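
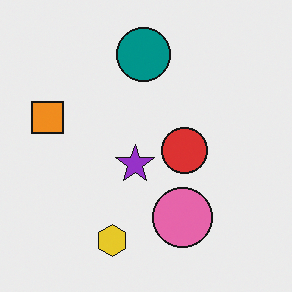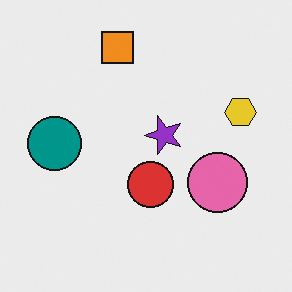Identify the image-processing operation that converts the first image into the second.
The image was transposed (reflected across the top-left ↔ bottom-right diagonal).

Shapes have swapped their row and column positions — what was in the top-right is now in the bottom-left — a diagonal reflection.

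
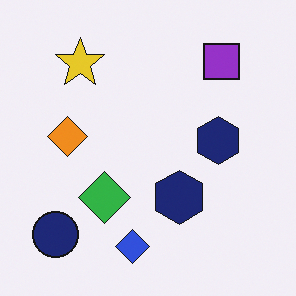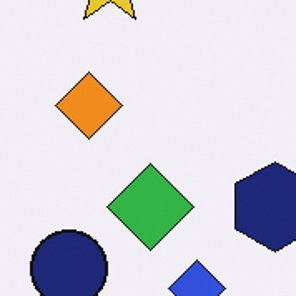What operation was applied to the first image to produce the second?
This is the original image cropped tightly and scaled back up.

The visible shapes are larger and the field of view is narrower; shapes near the original edges may be partly or wholly outside the frame — a crop-and-rescale.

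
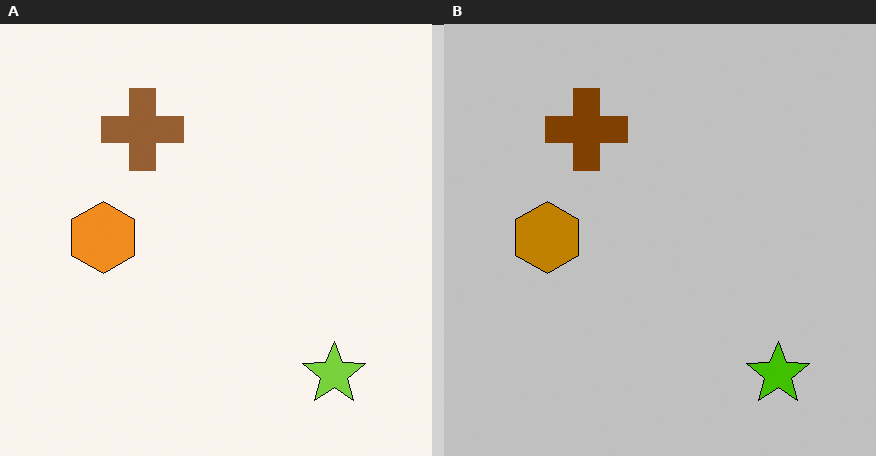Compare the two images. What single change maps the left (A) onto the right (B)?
It was heavily posterized to just a handful of flat colors.

Each flat color has snapped to a coarser quantized level — most visibly, the near-white background has dropped to a flat grey.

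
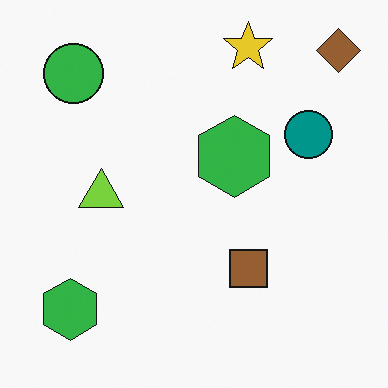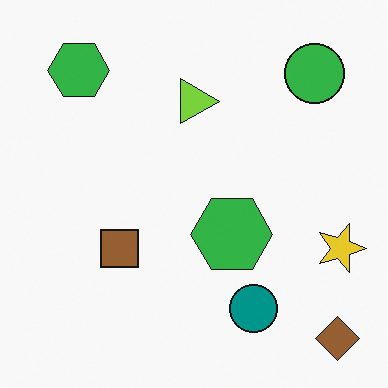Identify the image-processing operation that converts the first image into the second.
Rotated 90° clockwise.

The brown diamond sits in the top-right of the first image and the bottom-right of the second — consistent with a whole-image 90° clockwise rotation.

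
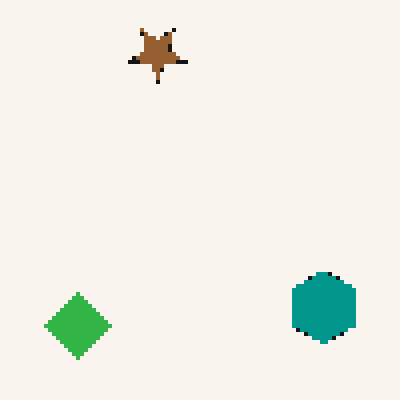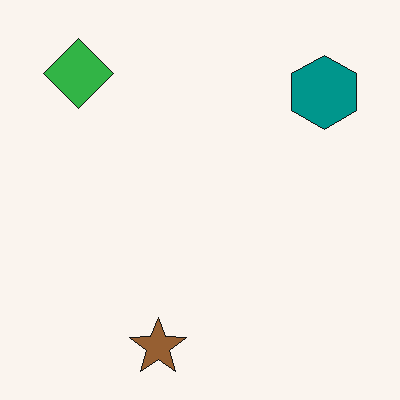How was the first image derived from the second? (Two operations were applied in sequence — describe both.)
This is the original image flipped vertically (top ↔ bottom), then mildly pixelated.

The brown star is in the bottom of the second image and the top of the first — shapes on opposite sides of the horizontal midline have swapped in a mirror flip. Shapes are reduced to large square blocks; fine edges and outlines are lost — a downscale-then-upscale (mosaic) effect.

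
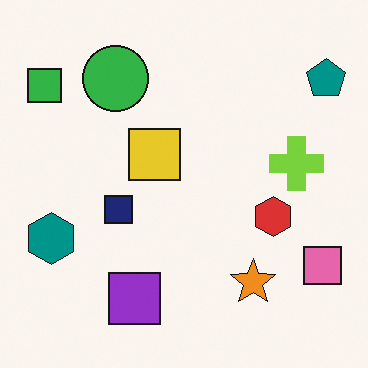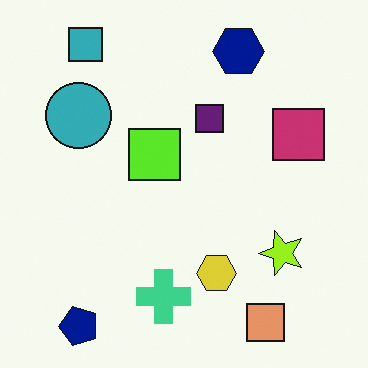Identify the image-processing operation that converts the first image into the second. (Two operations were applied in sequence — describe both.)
The transformation is: hue-shifted by a small amount, then transposed (reflected across the top-left ↔ bottom-right diagonal).

Every shape's color has rotated by the same amount around the hue wheel — a uniform hue shift. Shapes have swapped their row and column positions — what was in the top-right is now in the bottom-left — a diagonal reflection.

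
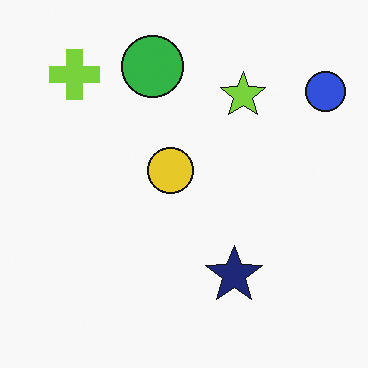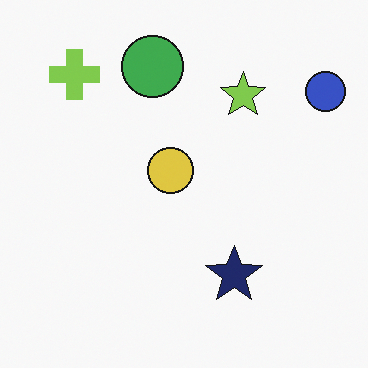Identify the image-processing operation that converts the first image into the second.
This is the original image slightly desaturated.

All colors are more muted and greyish — a global saturation change.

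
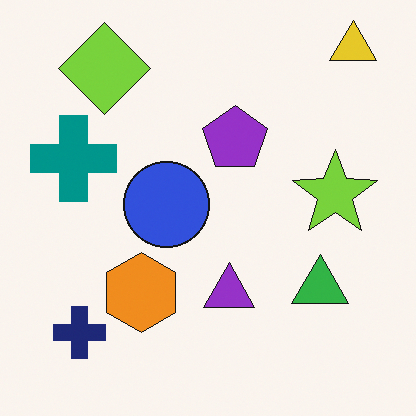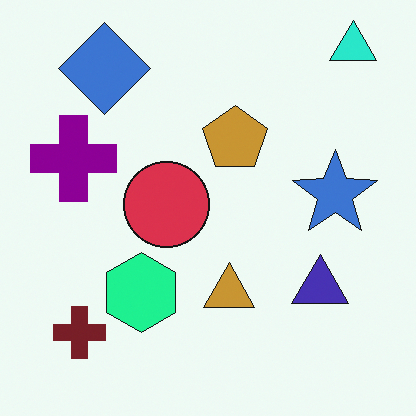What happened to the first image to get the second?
The second image is the first hue-shifted noticeably.

Every shape's color has rotated by the same amount around the hue wheel — a uniform hue shift.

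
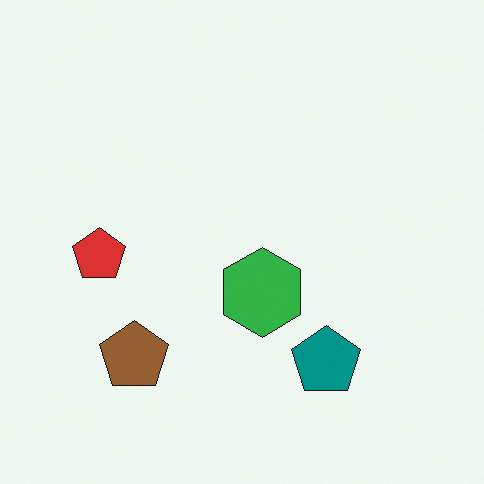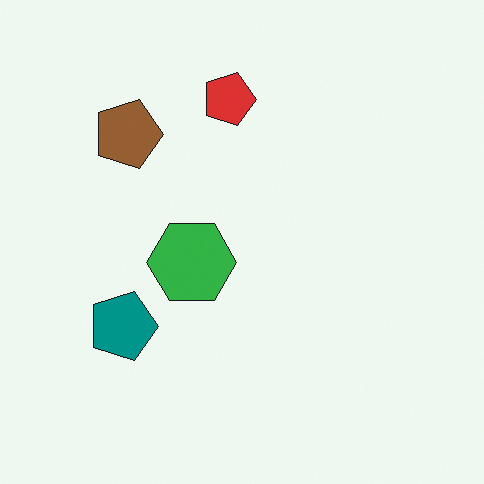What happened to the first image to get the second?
The second image is the first rotated 90° clockwise.

The brown pentagon sits in the bottom-left of the first image and the top-left of the second — consistent with a whole-image 90° clockwise rotation.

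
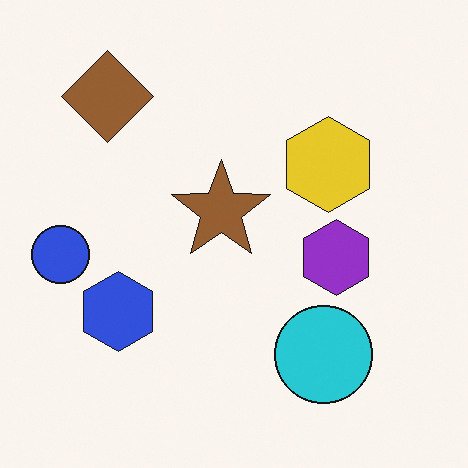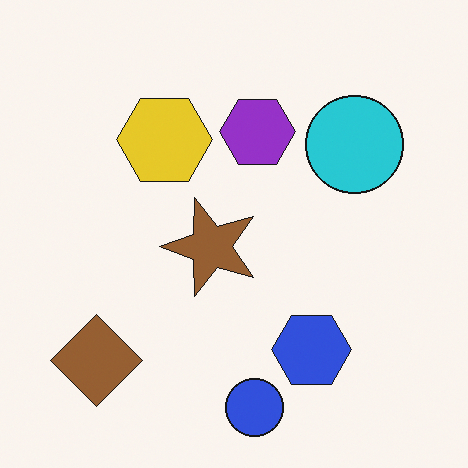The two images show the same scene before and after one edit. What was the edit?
It was rotated 90° counter-clockwise.

The brown diamond sits in the top-left of the first image and the bottom-left of the second — consistent with a whole-image 90° counter-clockwise rotation.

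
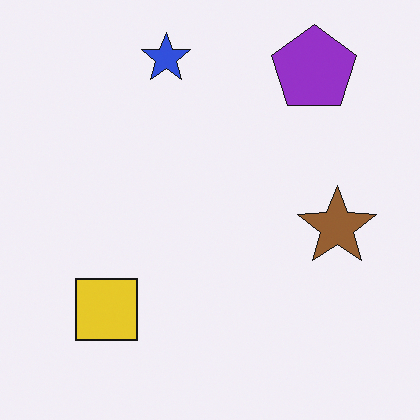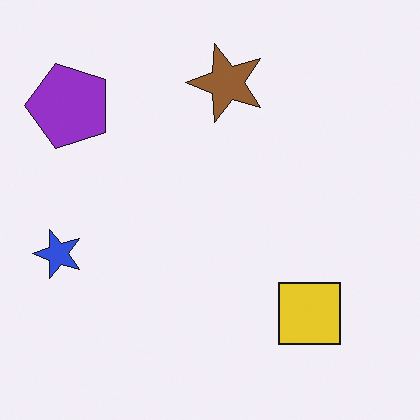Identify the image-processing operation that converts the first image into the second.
The transformation is: rotated 90° counter-clockwise.

The purple pentagon sits in the top-right of the first image and the top-left of the second — consistent with a whole-image 90° counter-clockwise rotation.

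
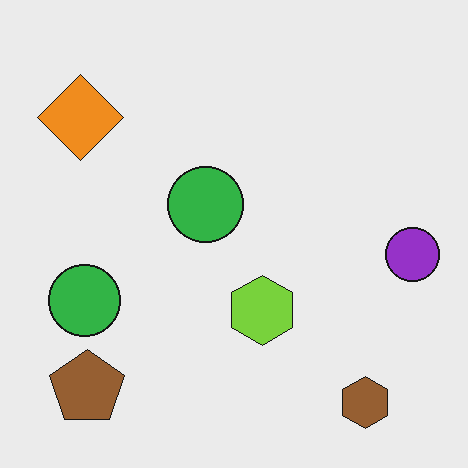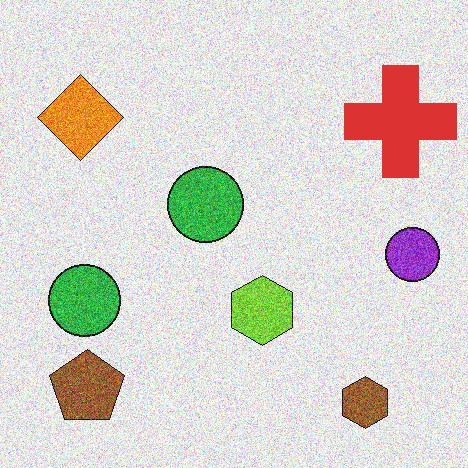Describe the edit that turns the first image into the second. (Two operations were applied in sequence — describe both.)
Degraded with heavy additive noise, then overlaid with an additional red cross.

Random speckle covers the whole image, including the flat background. A red cross appears in the second image that is absent from the first.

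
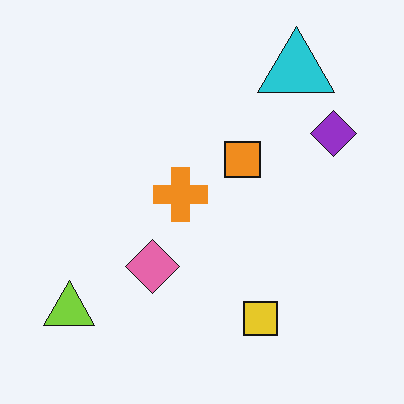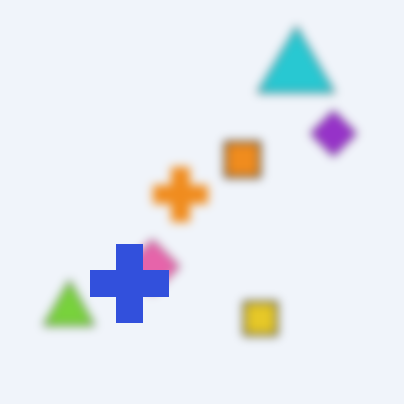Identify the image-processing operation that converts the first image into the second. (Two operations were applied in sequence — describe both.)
Moderately blurred, then overlaid with an additional blue cross.

Shape edges and outlines are uniformly softened across the whole image. A blue cross appears in the second image that is absent from the first.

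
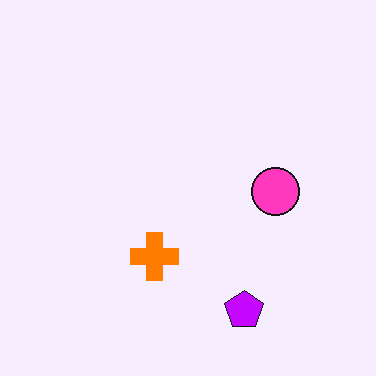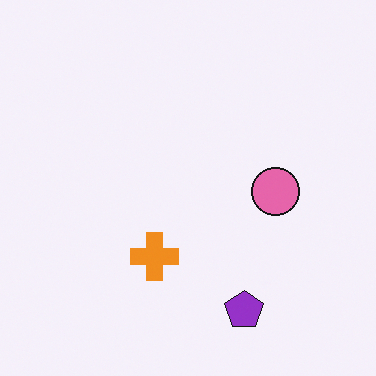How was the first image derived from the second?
The transformation is: heavily oversaturated.

All colors are more vivid — a global saturation change.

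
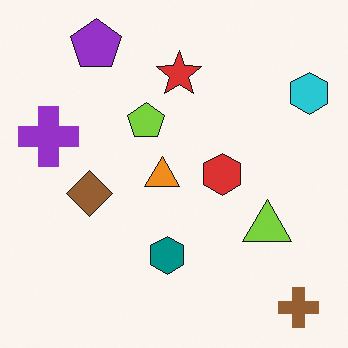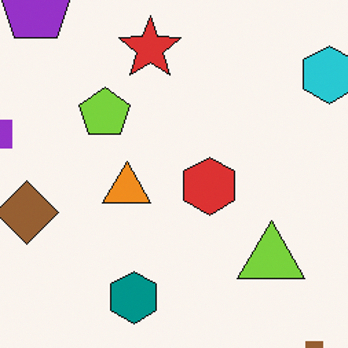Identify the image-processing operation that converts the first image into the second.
It was cropped slightly and scaled back up.

The visible shapes are larger and the field of view is narrower; shapes near the original edges may be partly or wholly outside the frame — a crop-and-rescale.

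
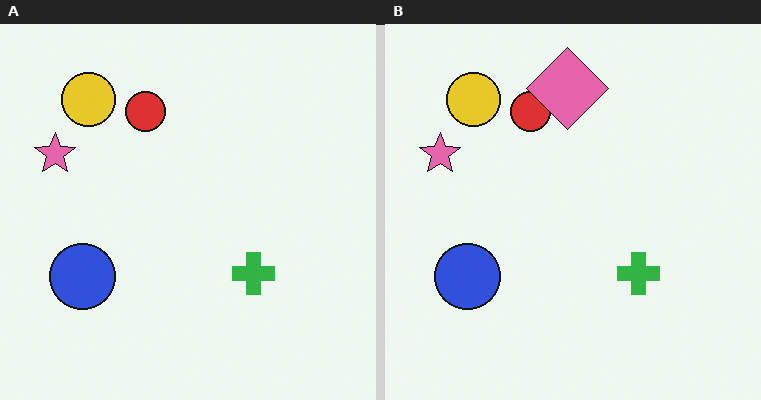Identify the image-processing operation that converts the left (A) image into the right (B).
It was overlaid with an additional pink diamond.

A pink diamond appears in the right (B) image that is absent from the left (A).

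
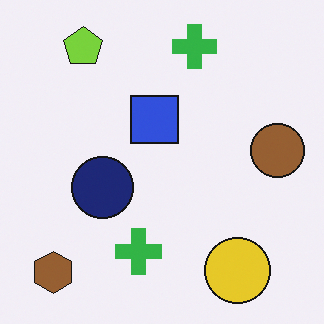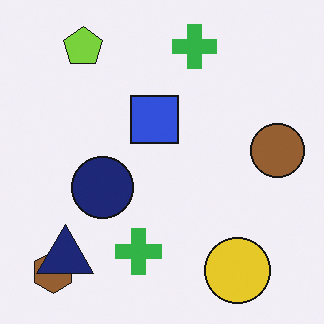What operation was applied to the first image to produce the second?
Overlaid with an additional navy triangle.

A navy triangle appears in the second image that is absent from the first.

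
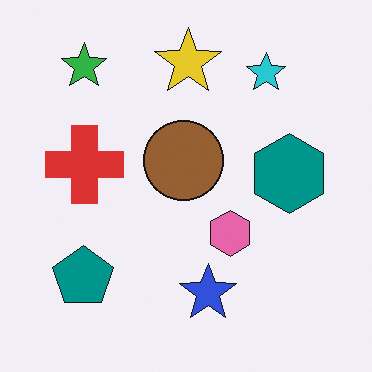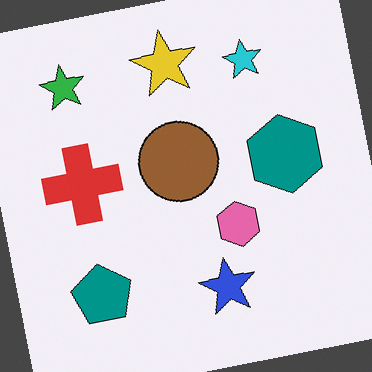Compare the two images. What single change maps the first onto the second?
The second image is the first rotated counter-clockwise by a slight angle.

Every shape is tilted by the same angle and the image corners show triangular fill wedges — a whole-image rotation by a non-right angle.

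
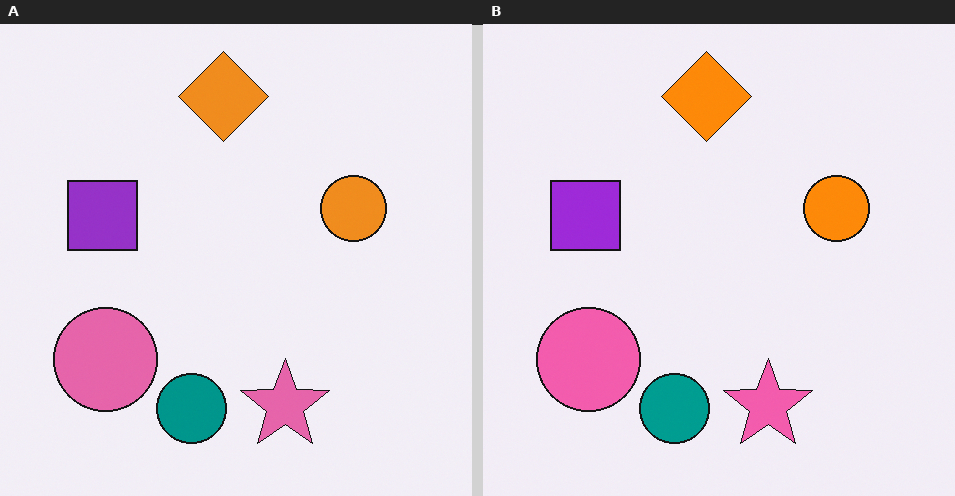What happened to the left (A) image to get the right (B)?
The image was slightly oversaturated.

All colors are more vivid — a global saturation change.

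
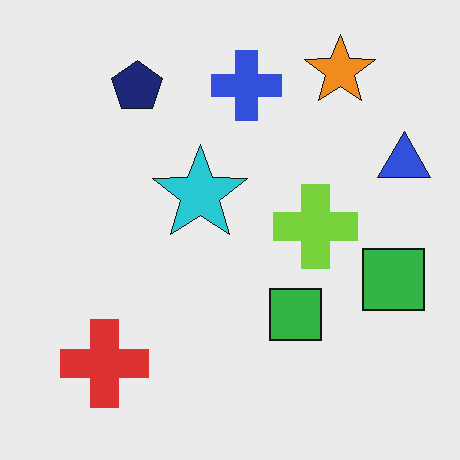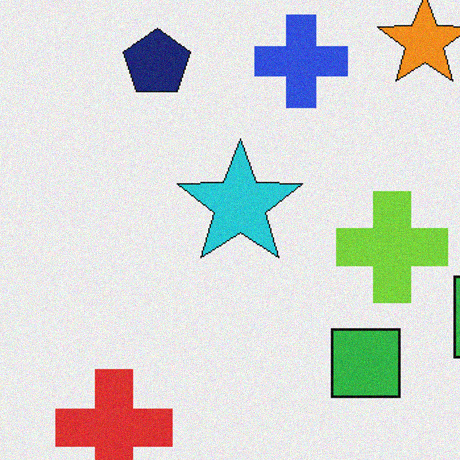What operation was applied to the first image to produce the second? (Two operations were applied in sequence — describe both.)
The transformation is: cropped slightly and scaled back up, then degraded with light additive noise.

The visible shapes are larger and the field of view is narrower; shapes near the original edges may be partly or wholly outside the frame — a crop-and-rescale. Random speckle covers the whole image, including the flat background.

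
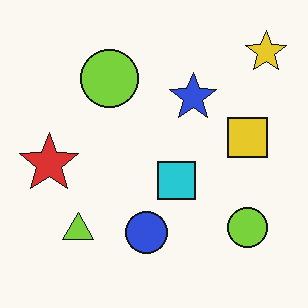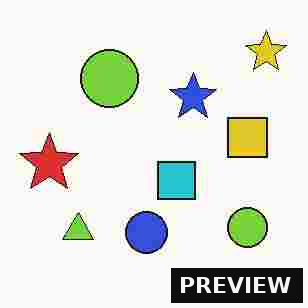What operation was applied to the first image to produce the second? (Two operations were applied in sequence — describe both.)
The image was degraded with heavy JPEG compression, then watermarked with the text "PREVIEW" in the lower-right corner.

Blocky 8×8 compression artifacts appear around shape edges and the flat background shows ringing — characteristic JPEG degradation. A dark label reading "PREVIEW" appears in the lower-right corner.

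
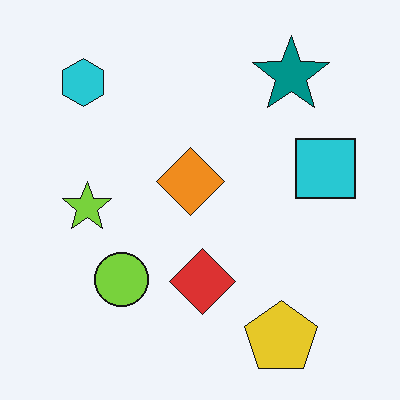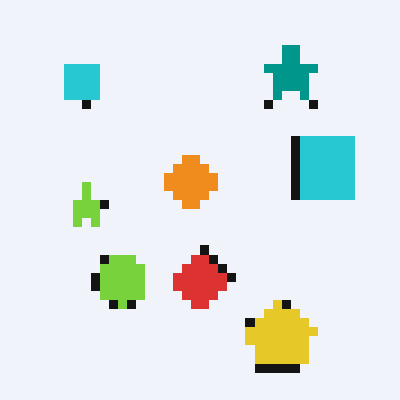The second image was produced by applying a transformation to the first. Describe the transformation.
This is the original image coarsely pixelated.

Shapes are reduced to large square blocks; fine edges and outlines are lost — a downscale-then-upscale (mosaic) effect.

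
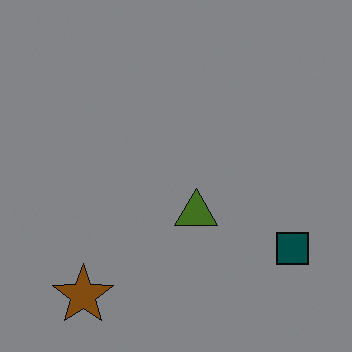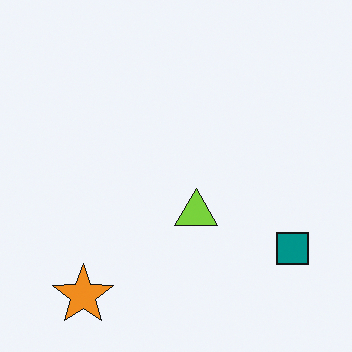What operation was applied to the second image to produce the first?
This is the original image substantially darkened.

Every pixel — background and shapes alike — is uniformly darkened.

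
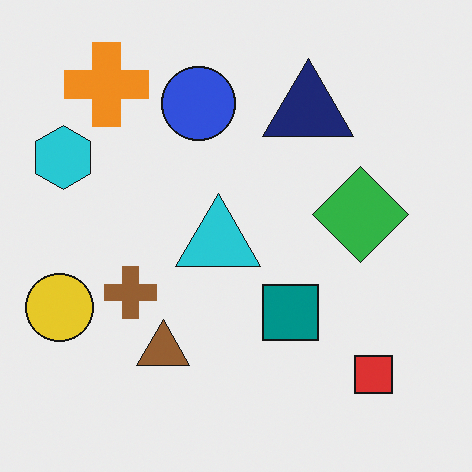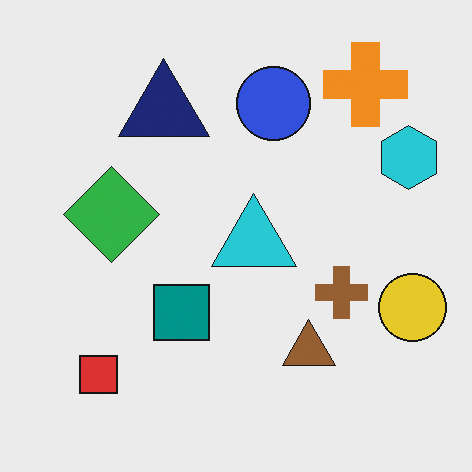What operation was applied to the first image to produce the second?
The image was flipped horizontally (left ↔ right).

The yellow circle is in the left of the first image and the right of the second — shapes on opposite sides of the vertical midline have swapped in a mirror flip.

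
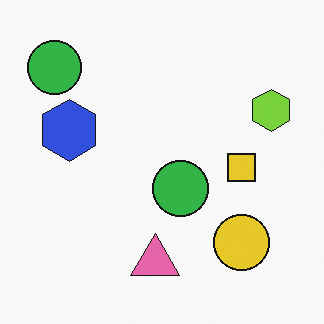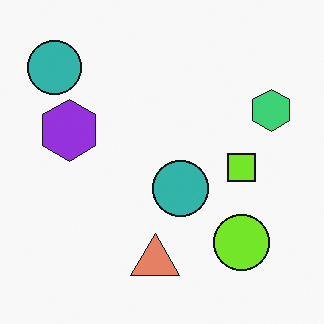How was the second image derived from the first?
The image was hue-shifted by a small amount.

Every shape's color has rotated by the same amount around the hue wheel — a uniform hue shift.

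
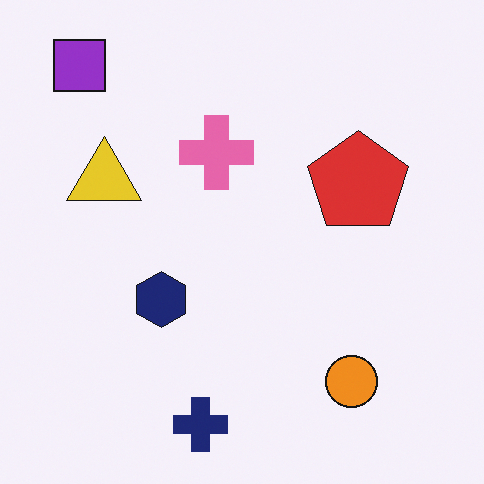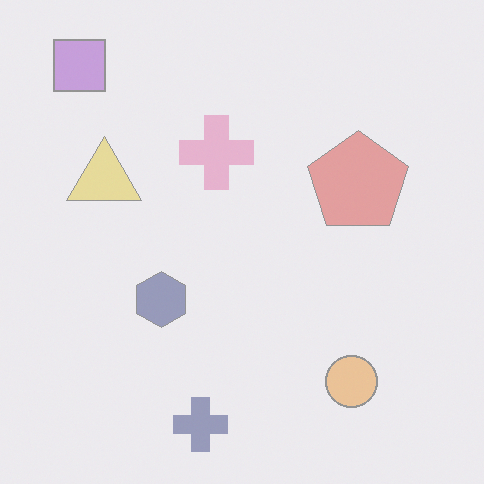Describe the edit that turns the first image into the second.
This is the original image given much lower contrast.

Tones are pushed toward mid-grey across the whole image — a global contrast change.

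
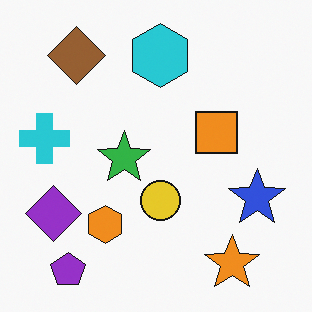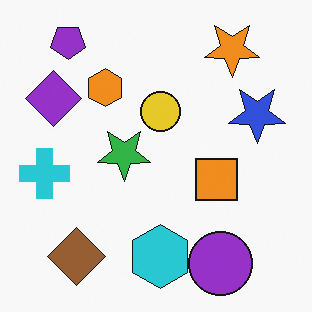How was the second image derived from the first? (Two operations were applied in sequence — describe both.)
Flipped vertically (top ↔ bottom), then overlaid with an additional purple circle.

The purple pentagon is in the bottom-left of the first image and the top-left of the second — shapes on opposite sides of the horizontal midline have swapped in a mirror flip. A purple circle appears in the second image that is absent from the first.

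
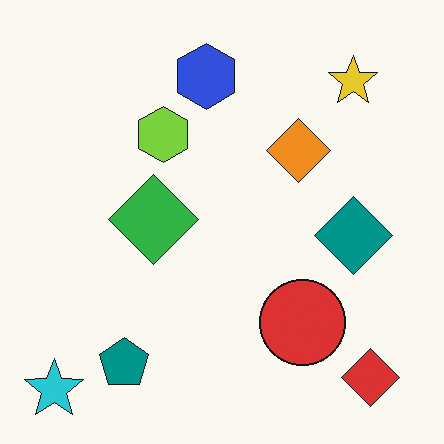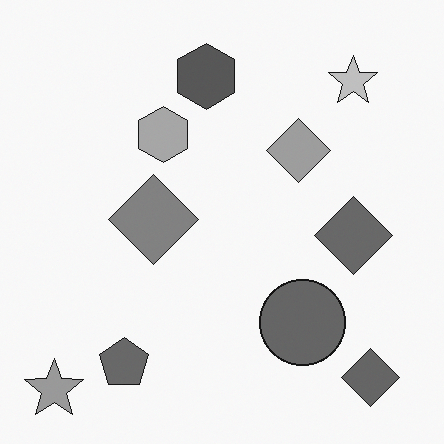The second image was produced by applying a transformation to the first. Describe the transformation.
This is the original image converted to grayscale.

All color is removed — every shape is now a shade of grey.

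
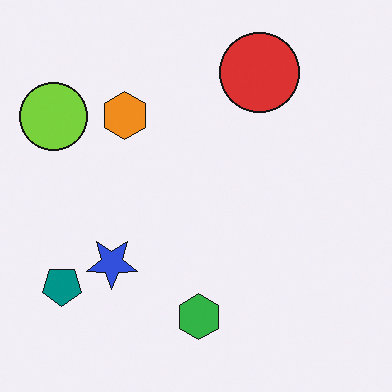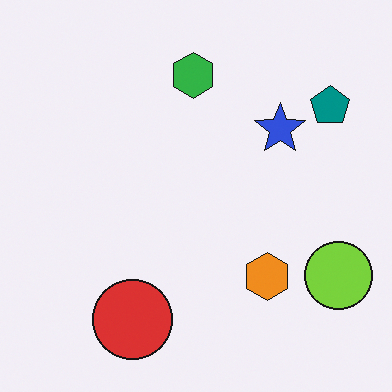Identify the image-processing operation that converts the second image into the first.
It was rotated 180°.

The lime circle sits in the bottom-right of the second image and the top-left of the first — consistent with a whole-image 180° rotation.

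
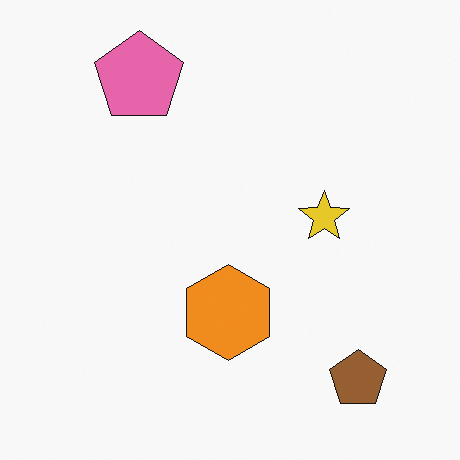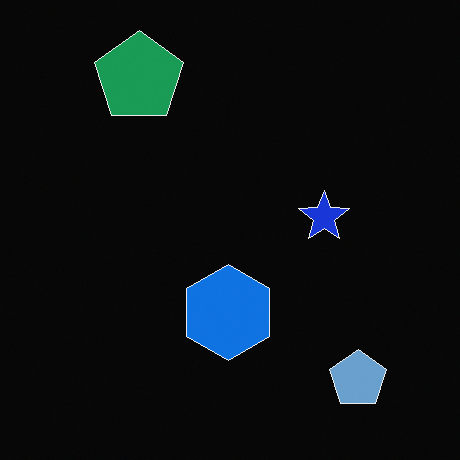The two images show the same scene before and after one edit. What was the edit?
Color-inverted (negative).

The light background has become dark and every shape's color is its complement — a photographic negative.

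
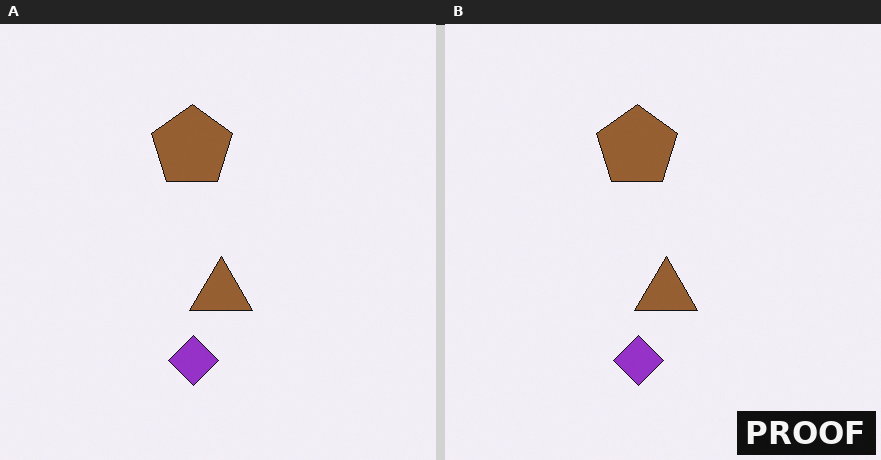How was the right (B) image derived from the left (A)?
Watermarked with the text "PROOF" in the lower-right corner.

A dark label reading "PROOF" appears in the lower-right corner.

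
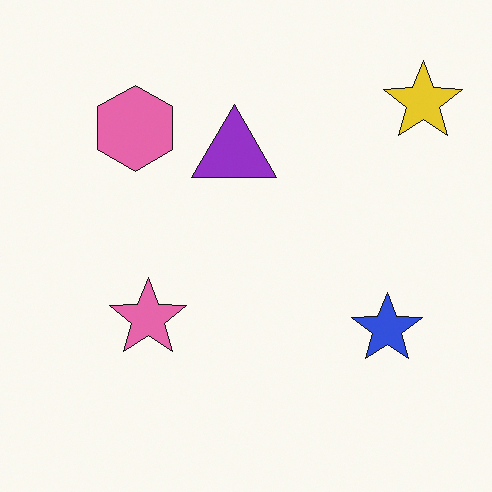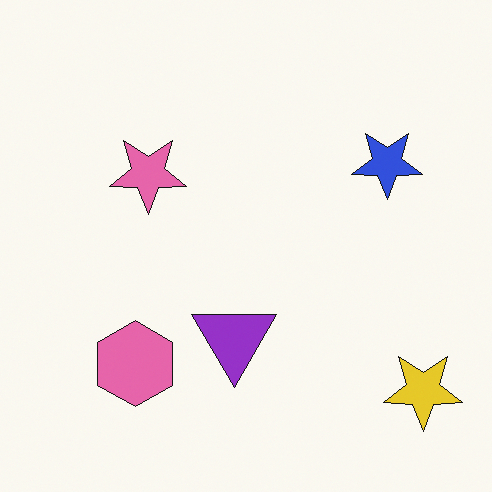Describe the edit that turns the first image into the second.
The image was flipped vertically (top ↔ bottom).

The yellow star is in the top-right of the first image and the bottom-right of the second — shapes on opposite sides of the horizontal midline have swapped in a mirror flip.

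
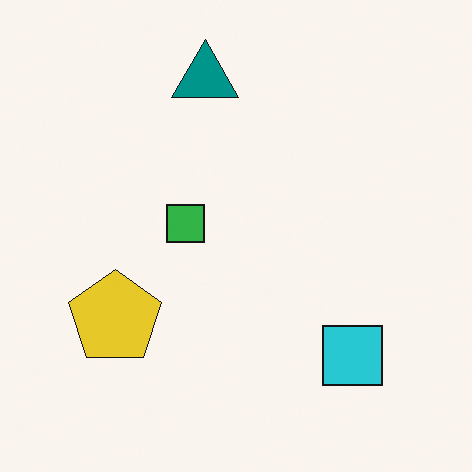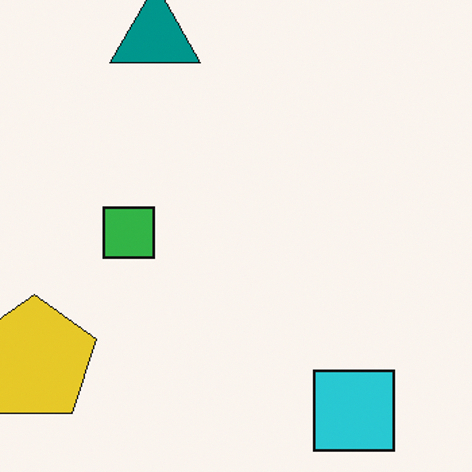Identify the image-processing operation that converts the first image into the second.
This is the original image cropped slightly and scaled back up.

The visible shapes are larger and the field of view is narrower; shapes near the original edges may be partly or wholly outside the frame — a crop-and-rescale.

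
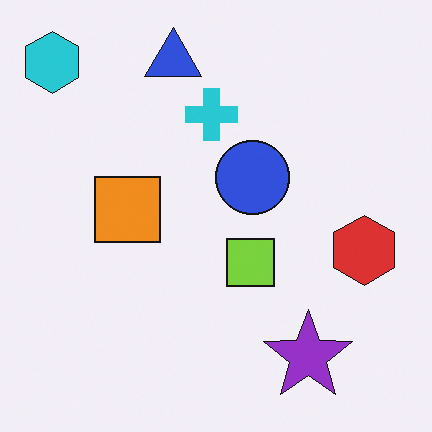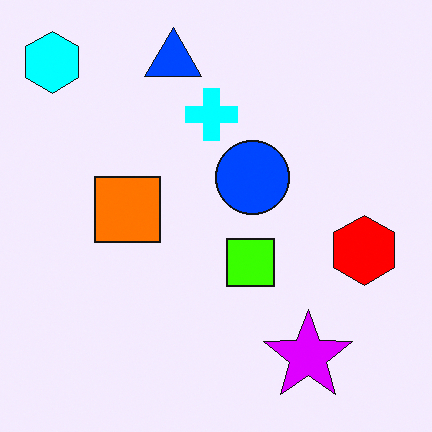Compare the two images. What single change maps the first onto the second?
It was made much more vivid (saturation change).

All colors are more vivid — a global saturation change.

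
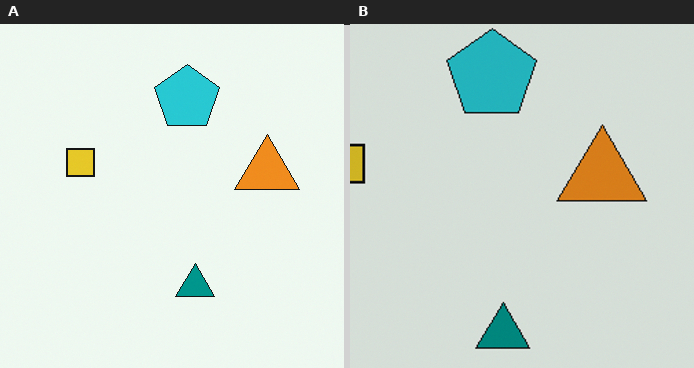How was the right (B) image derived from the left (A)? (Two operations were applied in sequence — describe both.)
The image was cropped to a modestly smaller region and rescaled, then darkened a little.

The visible shapes are larger and the field of view is narrower; shapes near the original edges may be partly or wholly outside the frame — a crop-and-rescale. Every pixel — background and shapes alike — is uniformly darkened.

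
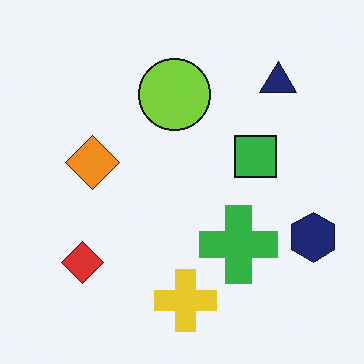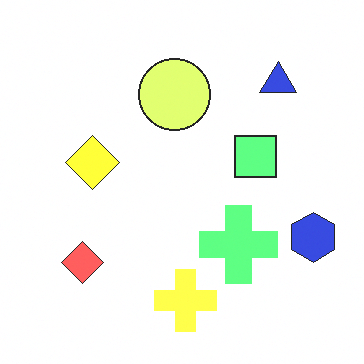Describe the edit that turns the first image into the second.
The transformation is: noticeably brightened.

Every pixel — background and shapes alike — is uniformly brightened.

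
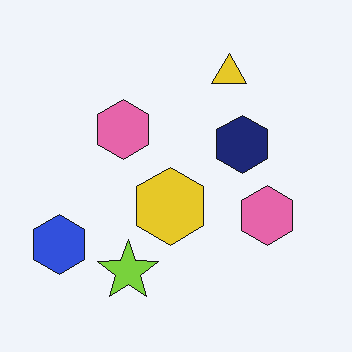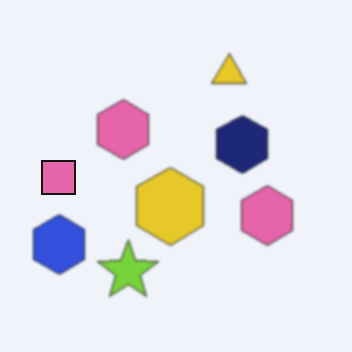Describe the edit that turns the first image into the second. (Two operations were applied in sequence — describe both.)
It was slightly softened, then overlaid with an additional pink square.

Shape edges and outlines are uniformly softened across the whole image. A pink square appears in the second image that is absent from the first.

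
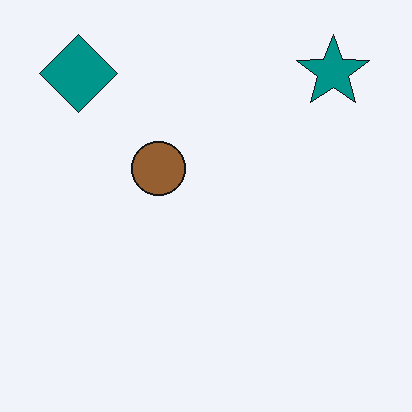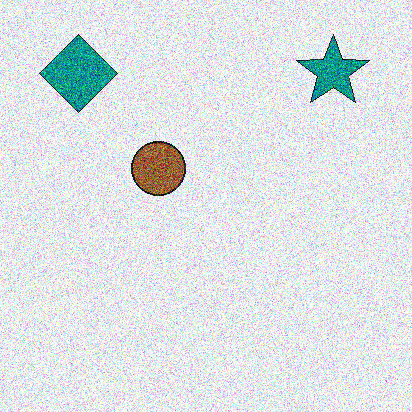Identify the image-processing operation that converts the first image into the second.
The image was degraded with a thick layer of grain.

Random speckle covers the whole image, including the flat background.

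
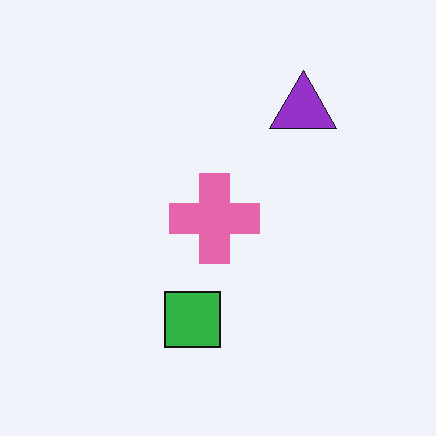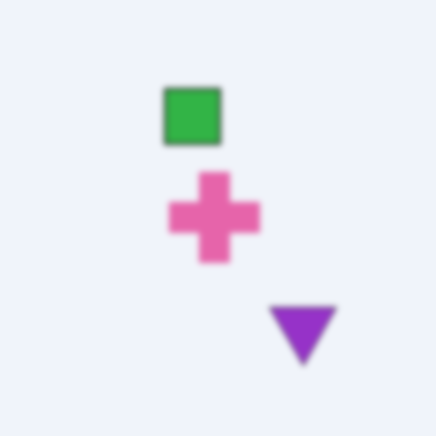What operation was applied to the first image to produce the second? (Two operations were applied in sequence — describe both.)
This is the original image moderately blurred, then flipped vertically (top ↔ bottom).

Shape edges and outlines are uniformly softened across the whole image. The purple triangle is in the top-right of the first image and the bottom-right of the second — shapes on opposite sides of the horizontal midline have swapped in a mirror flip.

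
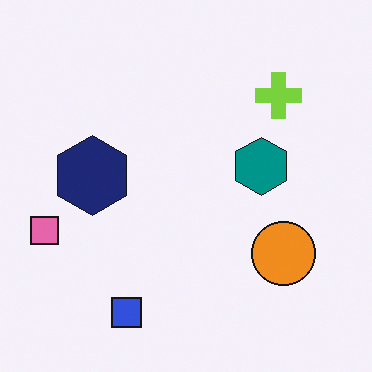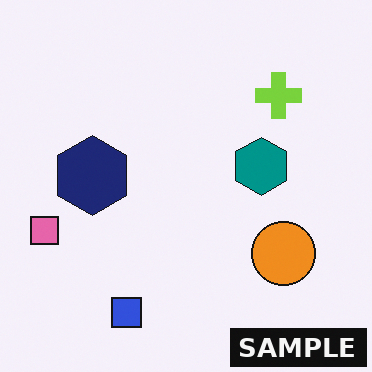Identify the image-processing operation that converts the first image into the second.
The transformation is: watermarked with the text "SAMPLE" in the lower-right corner.

A dark label reading "SAMPLE" appears in the lower-right corner.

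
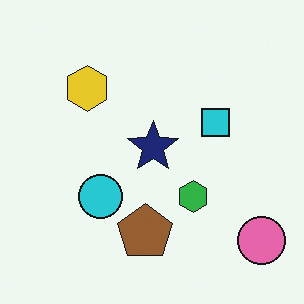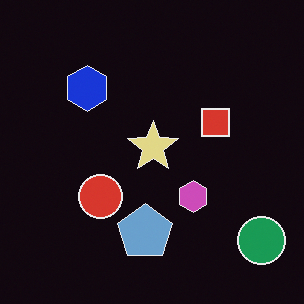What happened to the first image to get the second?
The transformation is: color-inverted (negative).

The light background has become dark and every shape's color is its complement — a photographic negative.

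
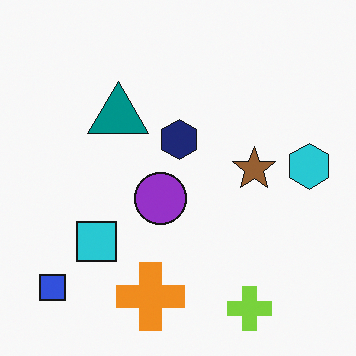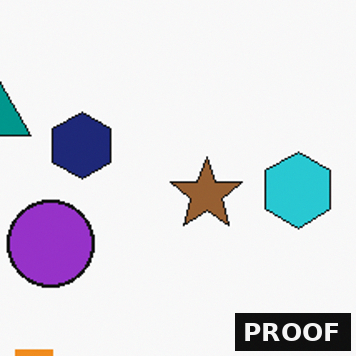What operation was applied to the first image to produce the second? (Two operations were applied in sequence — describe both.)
Cropped tightly and scaled back up, then watermarked with the text "PROOF" in the lower-right corner.

The visible shapes are larger and the field of view is narrower; shapes near the original edges may be partly or wholly outside the frame — a crop-and-rescale. A dark label reading "PROOF" appears in the lower-right corner.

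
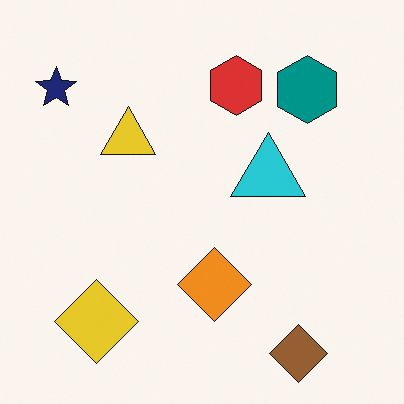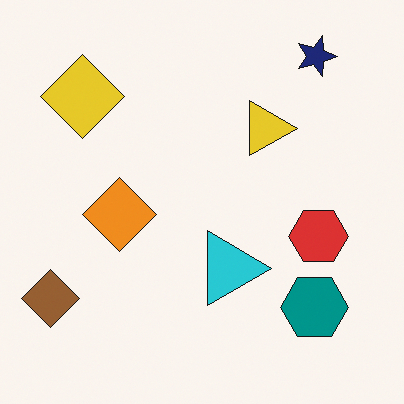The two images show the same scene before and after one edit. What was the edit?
This is the original image rotated 90° clockwise.

The navy star sits in the top-left of the first image and the top-right of the second — consistent with a whole-image 90° clockwise rotation.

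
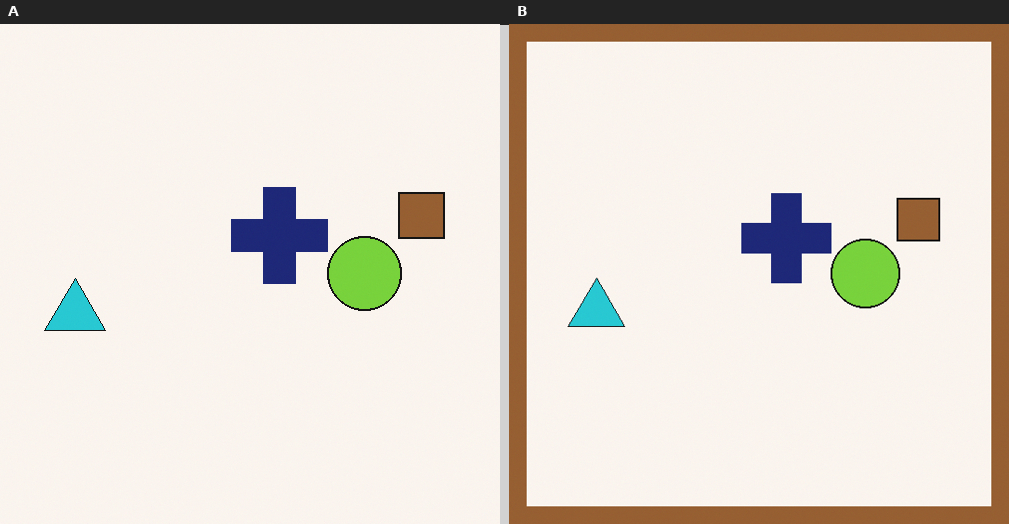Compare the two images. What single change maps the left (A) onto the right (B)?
Framed with a brown border.

A solid brown frame runs around the edge of the right (B) image, with the content slightly shrunk inside it.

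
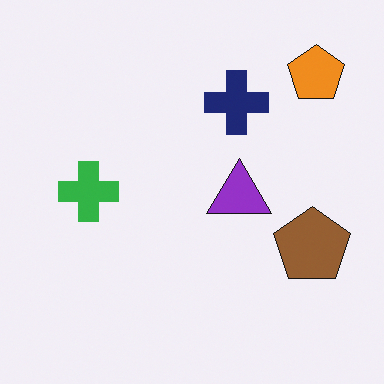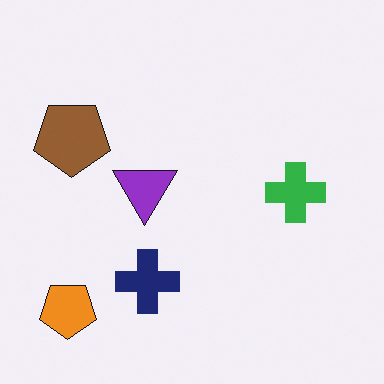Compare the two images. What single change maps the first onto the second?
The transformation is: rotated 180°.

The orange pentagon sits in the top-right of the first image and the bottom-left of the second — consistent with a whole-image 180° rotation.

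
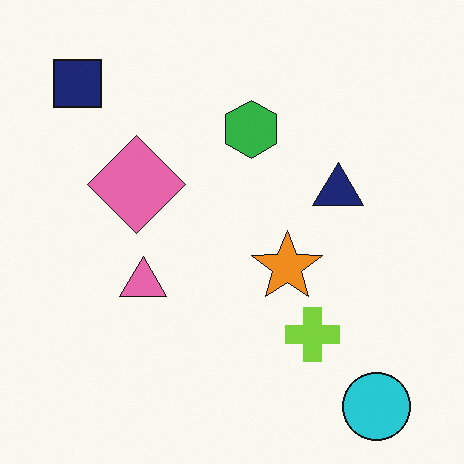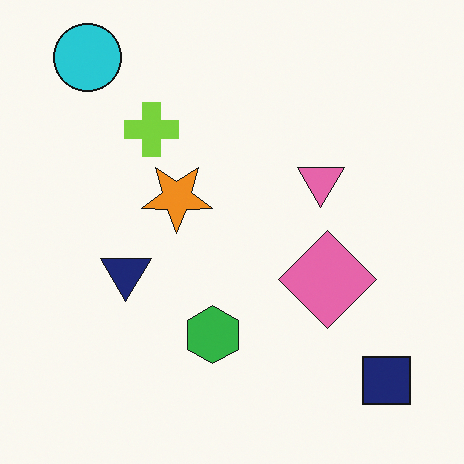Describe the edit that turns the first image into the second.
This is the original image rotated 180°.

The cyan circle sits in the bottom-right of the first image and the top-left of the second — consistent with a whole-image 180° rotation.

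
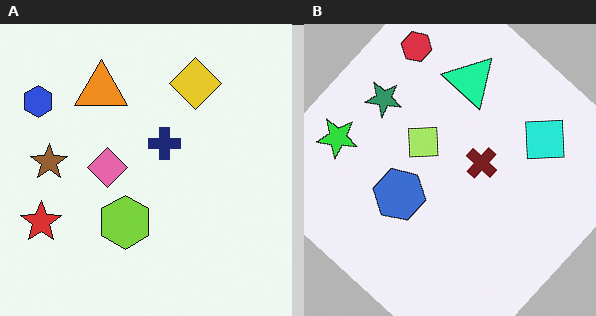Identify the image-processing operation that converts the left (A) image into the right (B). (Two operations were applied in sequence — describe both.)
The image was hue-shifted by a moderate amount, then rotated clockwise by a large amount — several tens of degrees.

Every shape's color has rotated by the same amount around the hue wheel — a uniform hue shift. Every shape is tilted by the same angle and the image corners show triangular fill wedges — a whole-image rotation by a non-right angle.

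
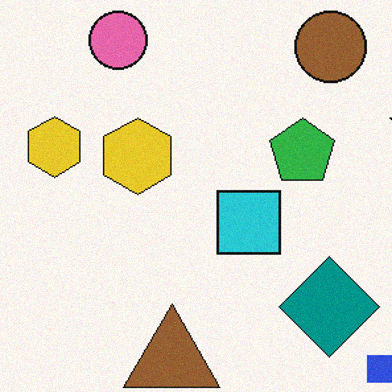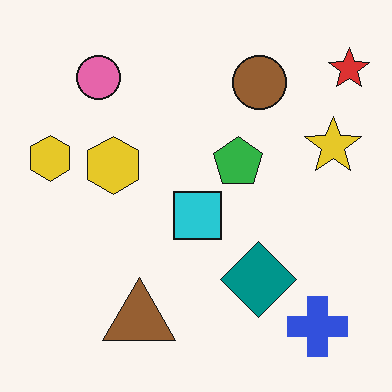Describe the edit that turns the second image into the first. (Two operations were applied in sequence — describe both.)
This is the original image cropped to a modestly smaller region and rescaled, then degraded with light additive noise.

The visible shapes are larger and the field of view is narrower; shapes near the original edges may be partly or wholly outside the frame — a crop-and-rescale. Random speckle covers the whole image, including the flat background.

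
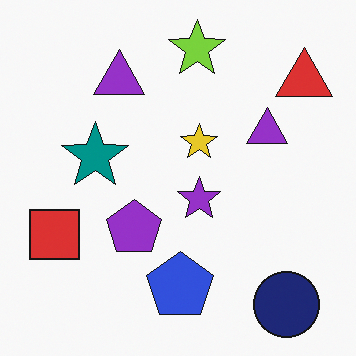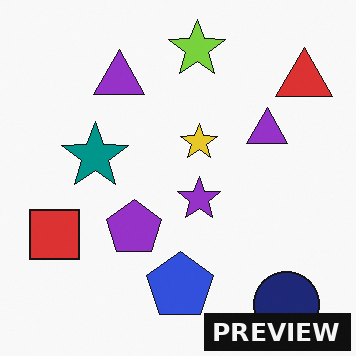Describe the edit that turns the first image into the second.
This is the original image watermarked with the text "PREVIEW" in the lower-right corner.

A dark label reading "PREVIEW" appears in the lower-right corner.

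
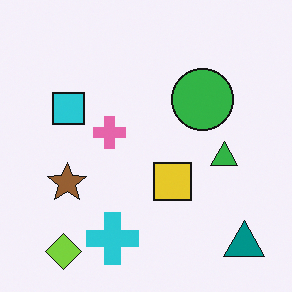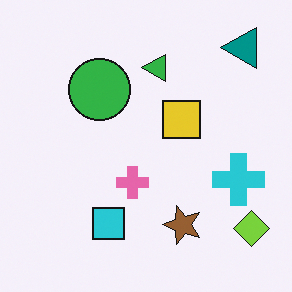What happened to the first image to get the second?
The transformation is: rotated 90° counter-clockwise.

The teal triangle sits in the bottom-right of the first image and the top-right of the second — consistent with a whole-image 90° counter-clockwise rotation.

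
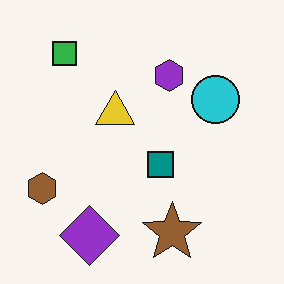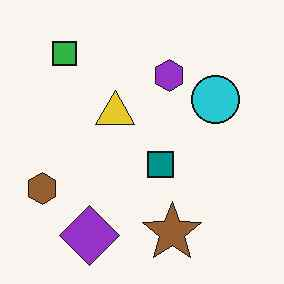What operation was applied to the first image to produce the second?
This is the original image JPEG-compressed with visible artifacts.

Blocky 8×8 compression artifacts appear around shape edges and the flat background shows ringing — characteristic JPEG degradation.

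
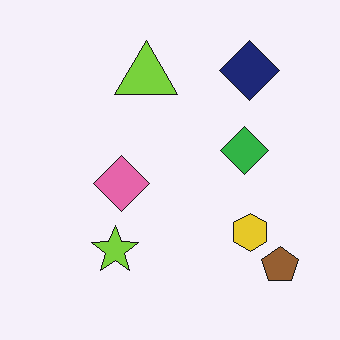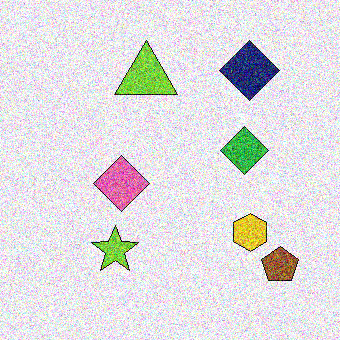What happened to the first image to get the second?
It was degraded with a thick layer of grain.

Random speckle covers the whole image, including the flat background.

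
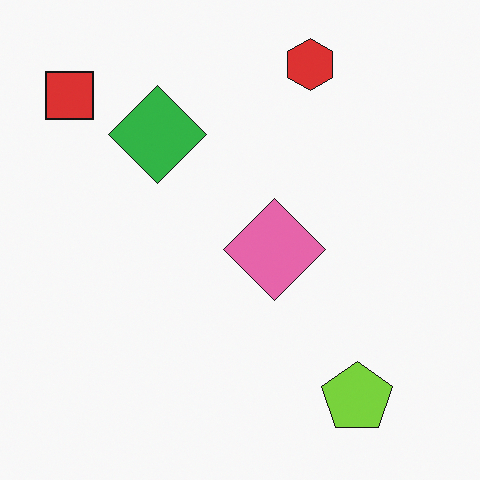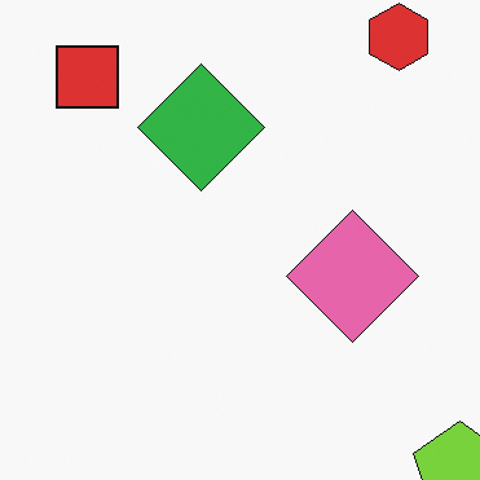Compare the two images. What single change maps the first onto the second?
This is the original image cropped to a modestly smaller region and rescaled.

The visible shapes are larger and the field of view is narrower; shapes near the original edges may be partly or wholly outside the frame — a crop-and-rescale.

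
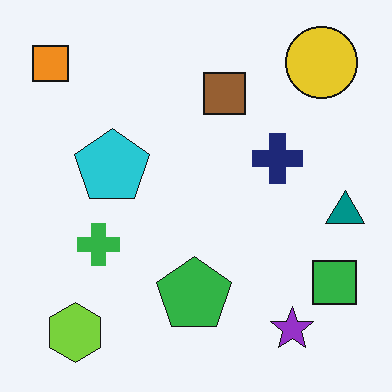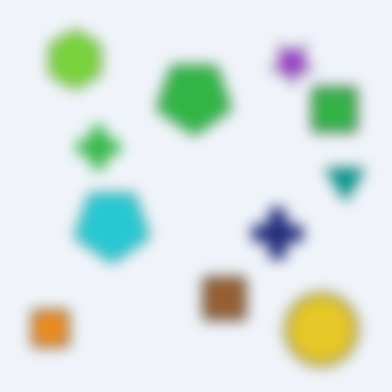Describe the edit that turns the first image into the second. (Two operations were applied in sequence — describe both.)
The second image is the first flipped vertically (top ↔ bottom), then strongly gaussian-blurred.

The lime hexagon is in the bottom-left of the first image and the top-left of the second — shapes on opposite sides of the horizontal midline have swapped in a mirror flip. Shape edges and outlines are uniformly softened across the whole image.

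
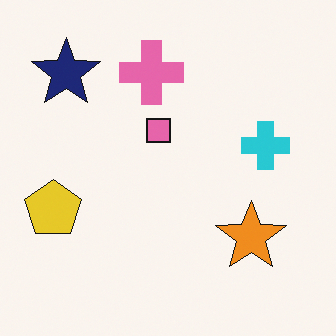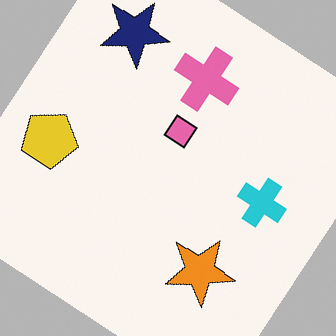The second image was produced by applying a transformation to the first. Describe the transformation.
Rotated clockwise by a large amount — several tens of degrees.

Every shape is tilted by the same angle and the image corners show triangular fill wedges — a whole-image rotation by a non-right angle.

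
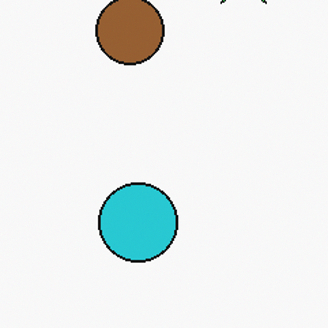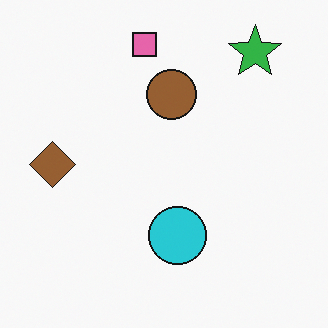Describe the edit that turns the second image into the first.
The first image is the second cropped to a modestly smaller region and rescaled.

The visible shapes are larger and the field of view is narrower; shapes near the original edges may be partly or wholly outside the frame — a crop-and-rescale.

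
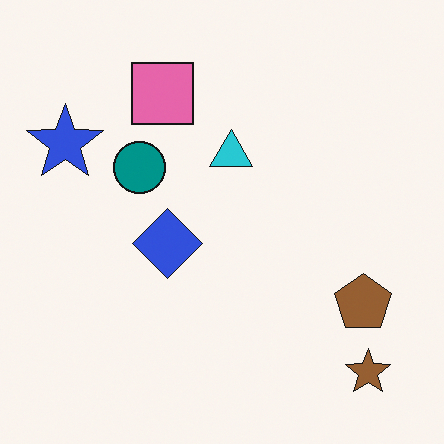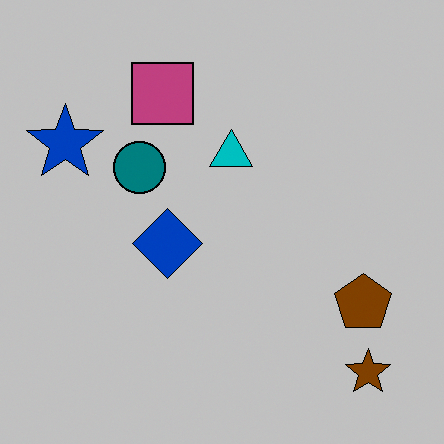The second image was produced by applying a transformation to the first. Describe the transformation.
The transformation is: heavily posterized to just a handful of flat colors.

Each flat color has snapped to a coarser quantized level — most visibly, the near-white background has dropped to a flat grey.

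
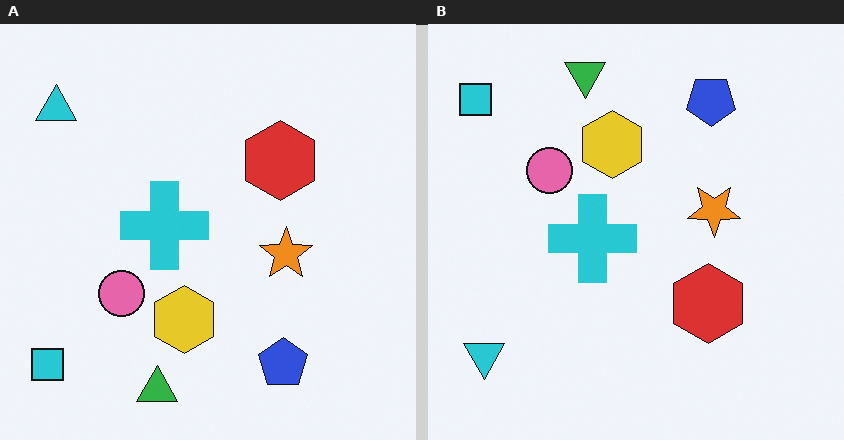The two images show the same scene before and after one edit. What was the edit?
It was flipped vertically (top ↔ bottom).

The green triangle is in the bottom of the left (A) image and the top of the right (B) — shapes on opposite sides of the horizontal midline have swapped in a mirror flip.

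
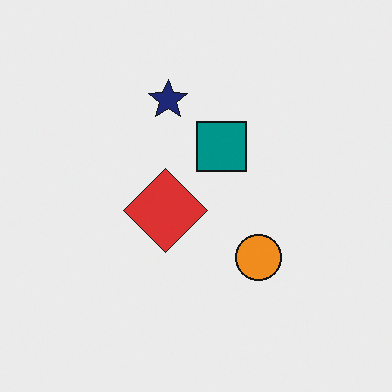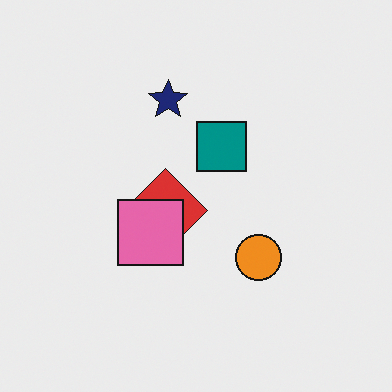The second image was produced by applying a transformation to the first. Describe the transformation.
This is the original image overlaid with an additional pink square.

A pink square appears in the second image that is absent from the first.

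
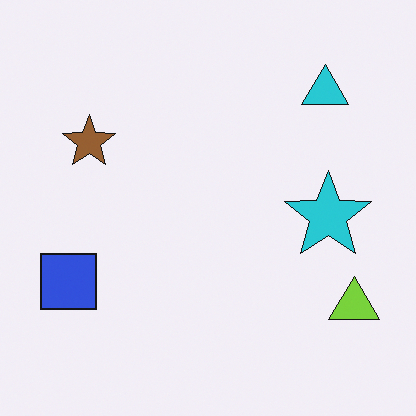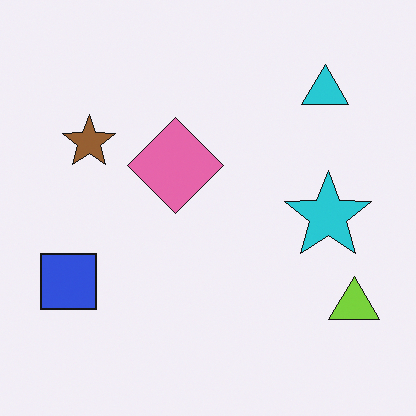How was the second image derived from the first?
The transformation is: overlaid with an additional pink diamond.

A pink diamond appears in the second image that is absent from the first.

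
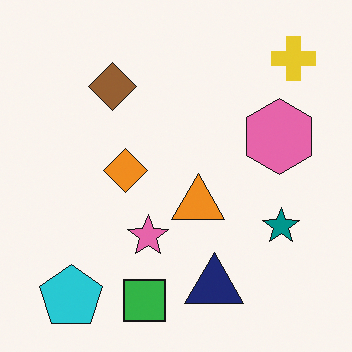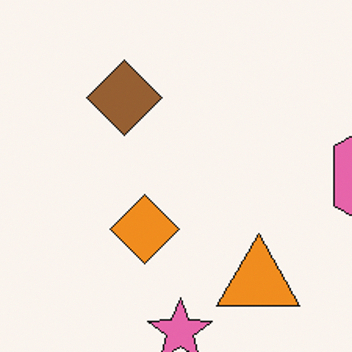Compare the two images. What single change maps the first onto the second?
The second image is the first cropped slightly and scaled back up.

The visible shapes are larger and the field of view is narrower; shapes near the original edges may be partly or wholly outside the frame — a crop-and-rescale.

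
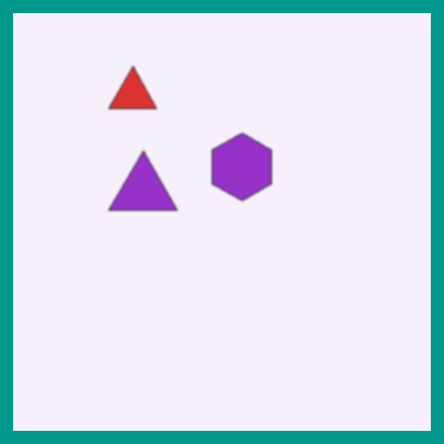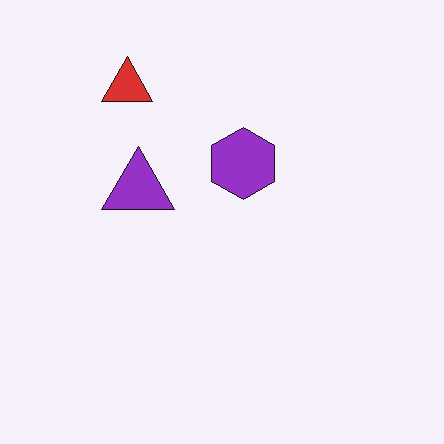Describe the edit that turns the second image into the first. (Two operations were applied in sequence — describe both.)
The transformation is: slightly softened, then framed with a teal border.

Shape edges and outlines are uniformly softened across the whole image. A solid teal frame runs around the edge of the first image, with the content slightly shrunk inside it.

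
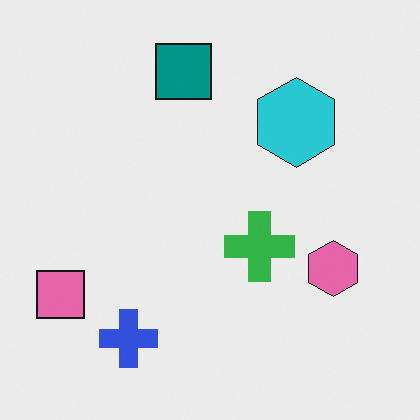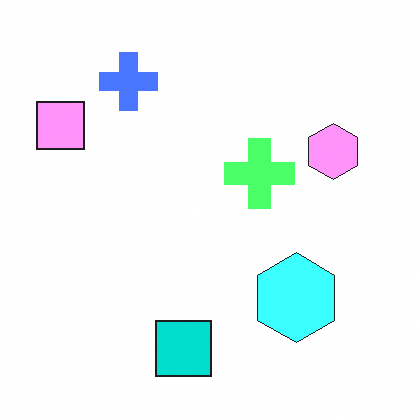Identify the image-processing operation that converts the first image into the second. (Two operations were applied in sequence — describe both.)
This is the original image noticeably brightened, then flipped vertically (top ↔ bottom).

Every pixel — background and shapes alike — is uniformly brightened. The teal square is in the top of the first image and the bottom of the second — shapes on opposite sides of the horizontal midline have swapped in a mirror flip.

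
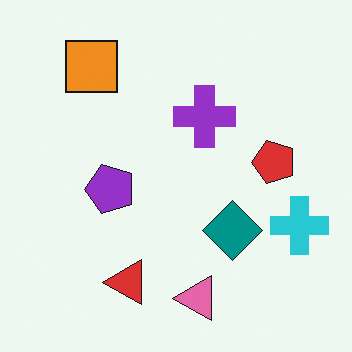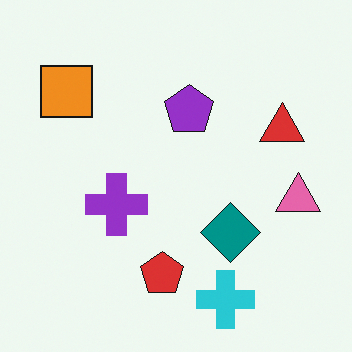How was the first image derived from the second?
Transposed (reflected across the top-left ↔ bottom-right diagonal).

Shapes have swapped their row and column positions — what was in the top-right is now in the bottom-left — a diagonal reflection.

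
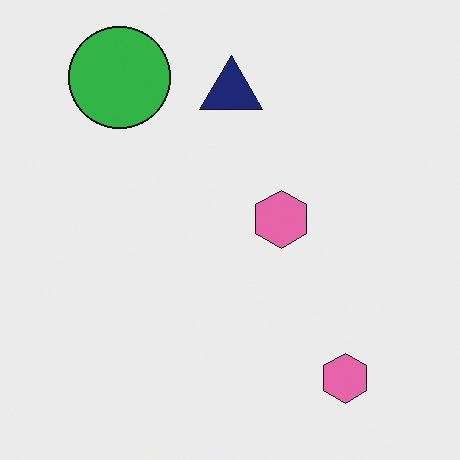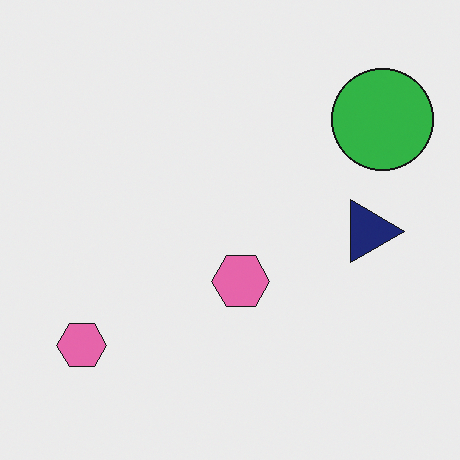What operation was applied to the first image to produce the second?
The second image is the first rotated 90° clockwise.

The green circle sits in the top-left of the first image and the top-right of the second — consistent with a whole-image 90° clockwise rotation.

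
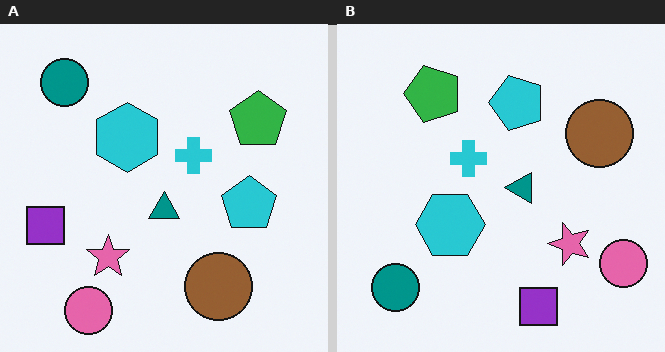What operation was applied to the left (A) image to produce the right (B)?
The image was rotated 90° counter-clockwise.

The teal circle sits in the top-left of the left (A) image and the bottom-left of the right (B) — consistent with a whole-image 90° counter-clockwise rotation.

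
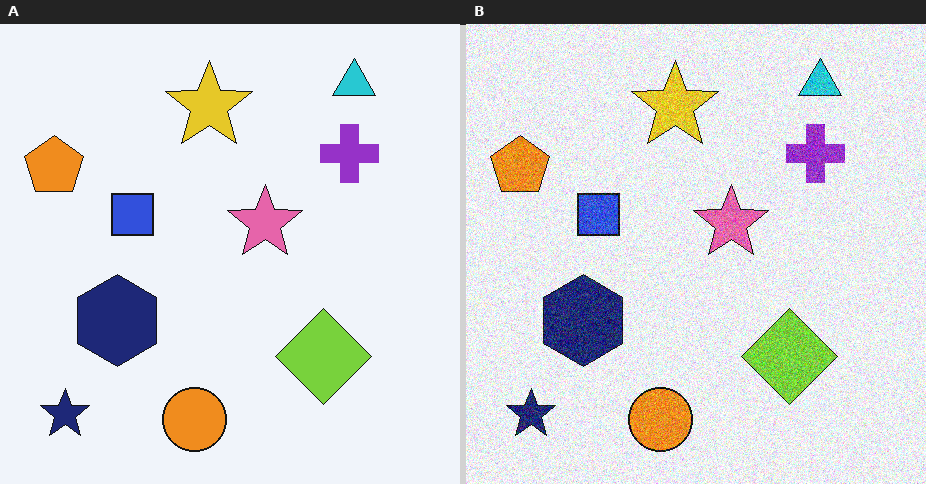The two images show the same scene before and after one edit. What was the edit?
Degraded with a thick layer of grain.

Random speckle covers the whole image, including the flat background.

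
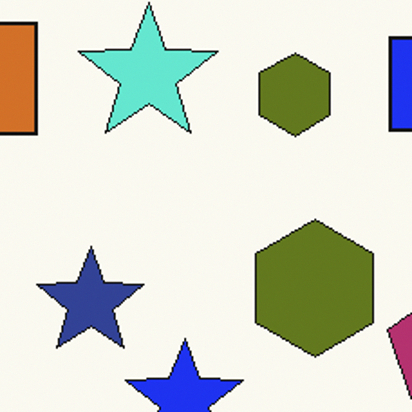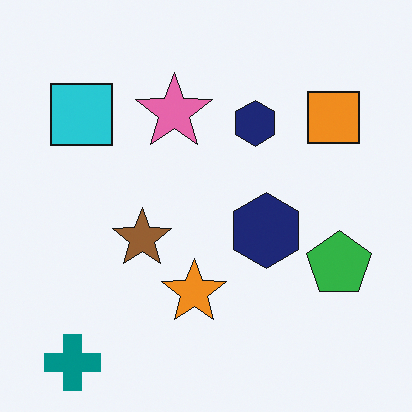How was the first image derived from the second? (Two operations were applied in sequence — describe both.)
This is the original image hue-shifted through roughly half the color wheel, then cropped to a noticeably smaller region and rescaled.

Every shape's color has rotated by the same amount around the hue wheel — a uniform hue shift. The visible shapes are larger and the field of view is narrower; shapes near the original edges may be partly or wholly outside the frame — a crop-and-rescale.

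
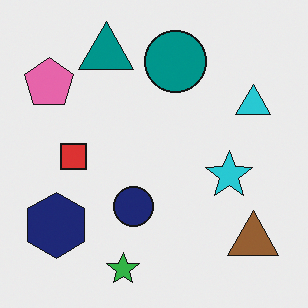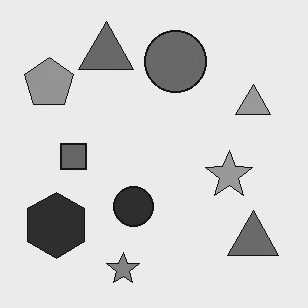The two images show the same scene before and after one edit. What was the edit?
The transformation is: converted to grayscale.

All color is removed — every shape is now a shade of grey.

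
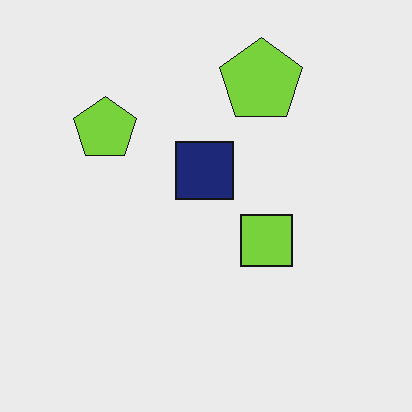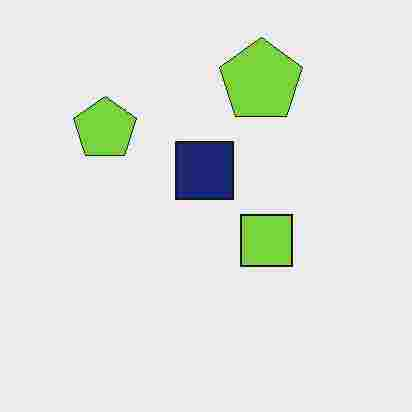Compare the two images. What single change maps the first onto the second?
Degraded with heavy JPEG compression.

Blocky 8×8 compression artifacts appear around shape edges and the flat background shows ringing — characteristic JPEG degradation.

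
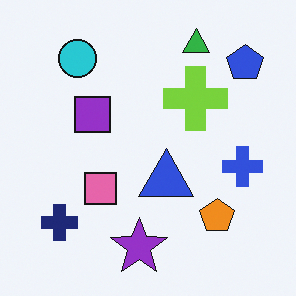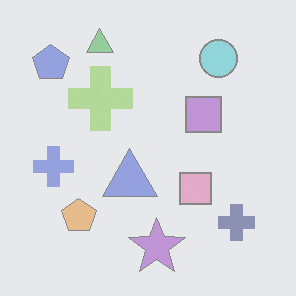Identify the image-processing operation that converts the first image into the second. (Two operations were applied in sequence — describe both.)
The second image is the first washed out (contrast reduced), then flipped horizontally (left ↔ right).

Tones are pushed toward mid-grey across the whole image — a global contrast change. The blue pentagon is in the top-right of the first image and the top-left of the second — shapes on opposite sides of the vertical midline have swapped in a mirror flip.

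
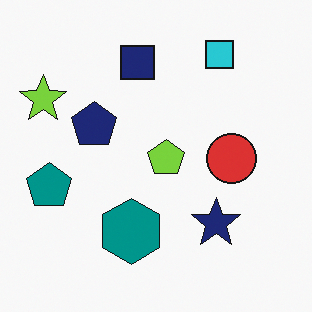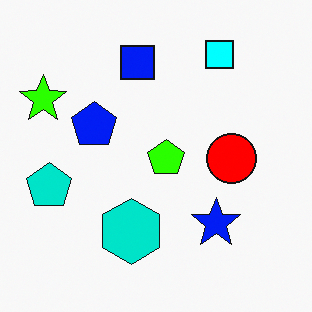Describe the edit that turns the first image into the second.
The image was heavily oversaturated.

All colors are more vivid — a global saturation change.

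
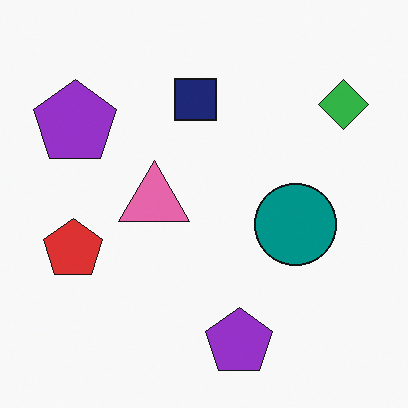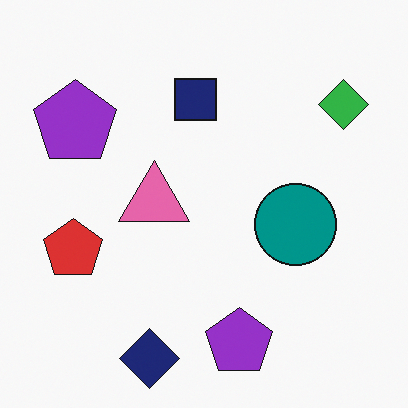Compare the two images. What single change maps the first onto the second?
This is the original image overlaid with an additional navy diamond.

A navy diamond appears in the second image that is absent from the first.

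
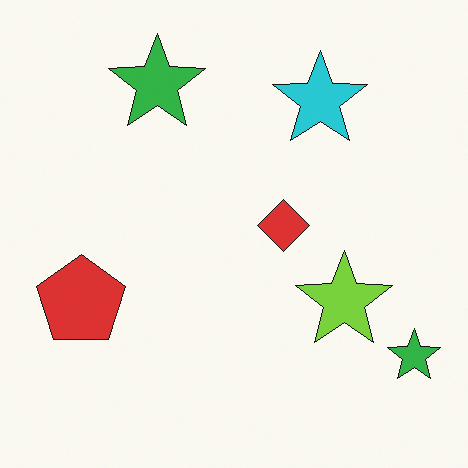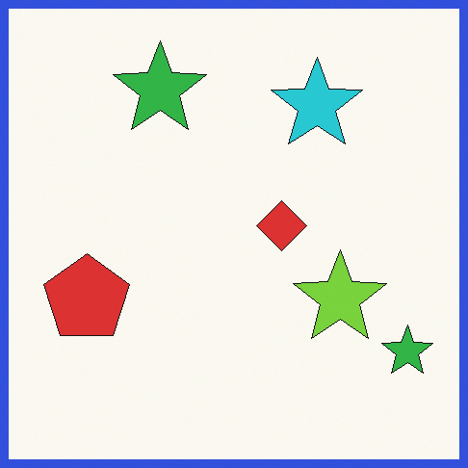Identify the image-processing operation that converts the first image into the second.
The second image is the first framed with a blue border.

A solid blue frame runs around the edge of the second image, with the content slightly shrunk inside it.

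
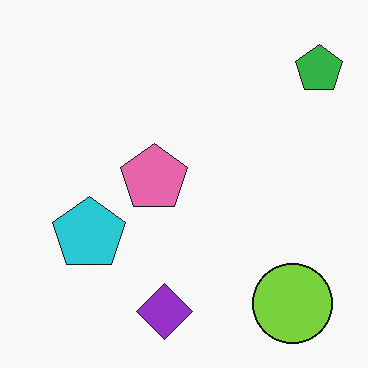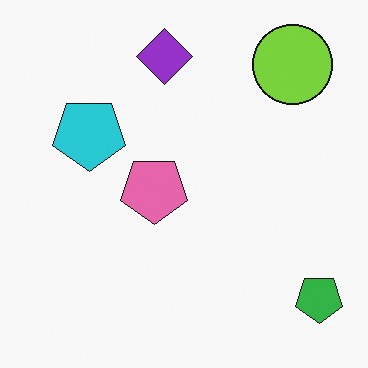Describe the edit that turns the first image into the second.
Flipped vertically (top ↔ bottom).

The purple diamond is in the bottom of the first image and the top of the second — shapes on opposite sides of the horizontal midline have swapped in a mirror flip.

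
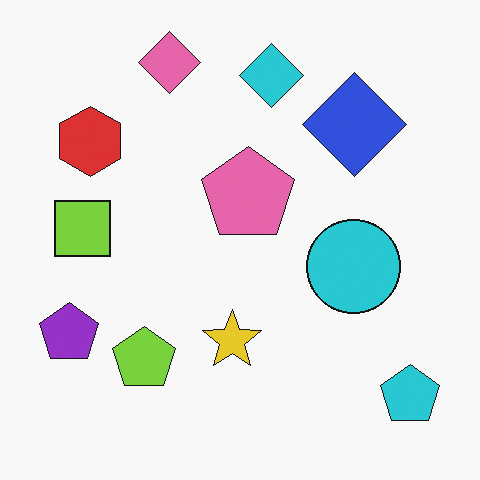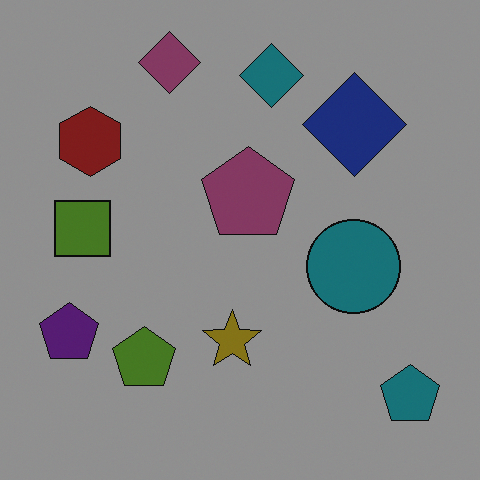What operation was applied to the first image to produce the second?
It was substantially darkened.

Every pixel — background and shapes alike — is uniformly darkened.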